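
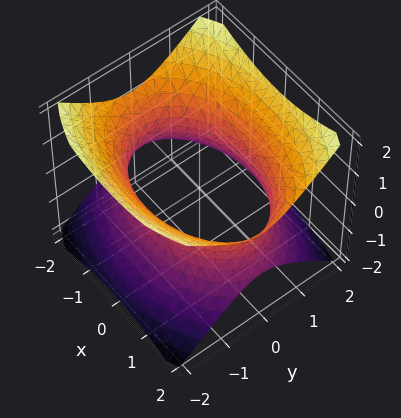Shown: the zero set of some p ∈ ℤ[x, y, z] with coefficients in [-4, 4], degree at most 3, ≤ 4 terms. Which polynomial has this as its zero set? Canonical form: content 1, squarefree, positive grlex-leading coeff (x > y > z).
x^2 + 2*y^2 - 2*z^2 - 3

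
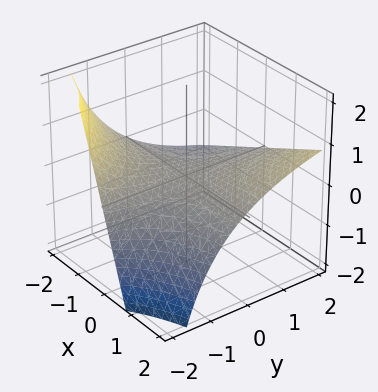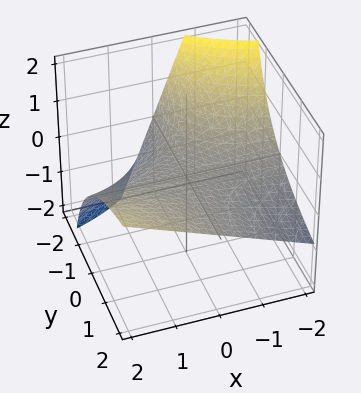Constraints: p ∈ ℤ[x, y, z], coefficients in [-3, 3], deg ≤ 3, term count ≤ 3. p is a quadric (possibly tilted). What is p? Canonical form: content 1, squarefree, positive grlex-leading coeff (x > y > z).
x*y - y*z - 3*z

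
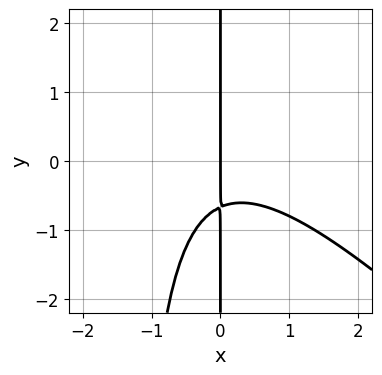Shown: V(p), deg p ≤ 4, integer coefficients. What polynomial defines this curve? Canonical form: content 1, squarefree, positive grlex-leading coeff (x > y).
Degree: a generic line meets the curve in up to 3 points, so deg p = 3.
From the axis intercepts and sections: one x-axis crossing is at x = 0; every point of the y-axis in the box is on the curve.
Assembling these constraints gives the stated polynomial.

2*x^3 + 2*x^2*y + 3*x*y + 2*x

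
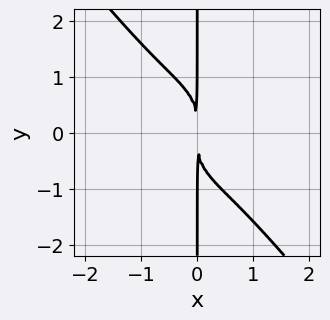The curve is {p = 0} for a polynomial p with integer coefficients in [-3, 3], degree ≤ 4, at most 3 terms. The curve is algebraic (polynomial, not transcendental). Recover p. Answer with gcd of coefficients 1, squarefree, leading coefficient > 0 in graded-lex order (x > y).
First, deg p = 4. No degree-3 curve has this shape.
Next, against the integer gridlines: the visible y-axis segment lies entirely on the curve.
Finally, assembling these constraints gives the stated polynomial.

2*x^4 + x*y^3 + 2*x^2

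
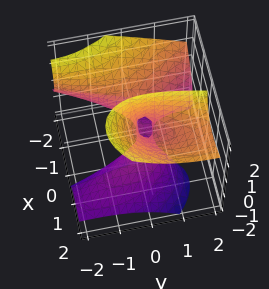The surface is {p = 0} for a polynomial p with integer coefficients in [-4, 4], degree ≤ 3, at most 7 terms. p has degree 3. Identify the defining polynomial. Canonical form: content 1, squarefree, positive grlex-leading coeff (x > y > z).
2*x^3 - 3*x*y*z - 3*x*z^2 + 2*y^2 - y

First, deg p = 3.
Next, checking where it meets the axes: it crosses the y-axis at the gridline y = 0; the visible z-axis segment lies entirely on the surface; it crosses the x-axis at the gridline x = 0.
Finally, fitting integer coefficients to these (and the overall shape) gives p.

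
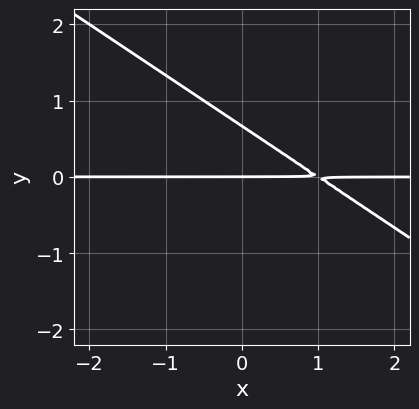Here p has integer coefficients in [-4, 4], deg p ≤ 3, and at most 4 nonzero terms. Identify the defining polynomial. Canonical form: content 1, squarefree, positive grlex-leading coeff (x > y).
2*x*y + 3*y^2 - 2*y

First, degree: a generic line meets the curve in up to 2 points, so deg p = 2.
Next, reading off the gridlines: it meets the y-axis at y = 0 (among the integer gridlines); every point of the x-axis in the box is on the curve.
Finally, solving for integer coefficients yields p as stated.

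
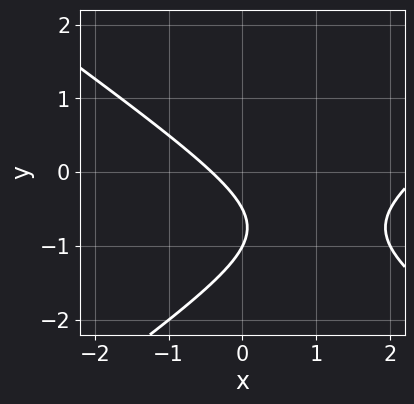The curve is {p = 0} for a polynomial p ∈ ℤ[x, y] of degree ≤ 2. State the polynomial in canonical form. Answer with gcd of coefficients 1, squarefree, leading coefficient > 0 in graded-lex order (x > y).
x^2 - 2*y^2 - 2*x - 3*y - 1

First, deg p = 2. A generic line meets the curve in up to 2 points.
Then, against the integer gridlines: it crosses the y-axis at the gridline y = -1.
Finally, matching integer coefficients to the picture gives p.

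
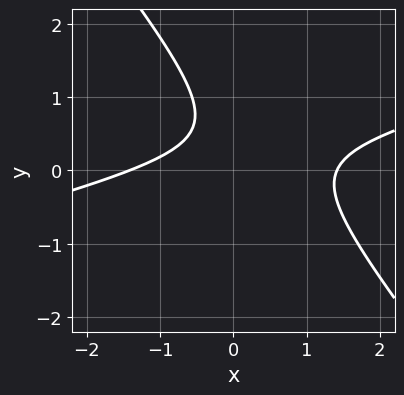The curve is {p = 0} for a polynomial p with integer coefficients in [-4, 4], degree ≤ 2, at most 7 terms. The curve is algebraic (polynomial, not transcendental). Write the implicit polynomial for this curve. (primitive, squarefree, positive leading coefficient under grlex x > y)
x^2 - 3*x*y - 3*y^2 + 3*y - 2

1. The degree is 2 — the shape is more complex than any degree-1 curve.
2. Checking where it meets the axes: the curve avoids every integer y-axis point in the box.
3. Solving for integer coefficients yields p as stated.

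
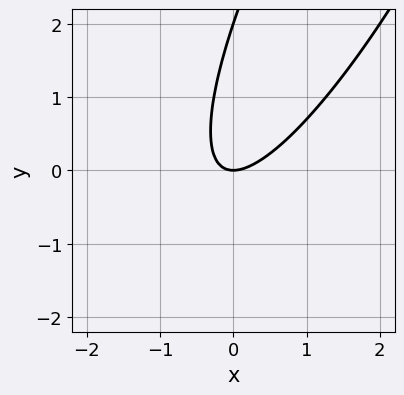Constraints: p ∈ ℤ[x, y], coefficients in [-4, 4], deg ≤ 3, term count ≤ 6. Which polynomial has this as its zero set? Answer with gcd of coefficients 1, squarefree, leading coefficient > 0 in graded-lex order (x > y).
3*x^2 - 3*x*y + y^2 - 2*y

deg p = 2.
From the visible intercepts: it meets the x-axis at x = 0 (among the integer gridlines); among the integer gridlines, it crosses the y-axis at y ∈ {0, 2}.
Putting this together gives p.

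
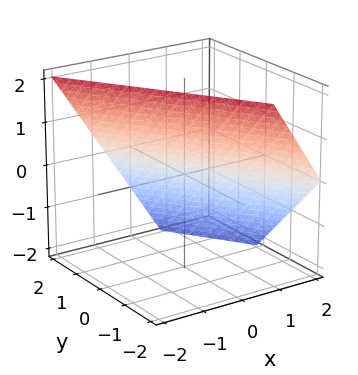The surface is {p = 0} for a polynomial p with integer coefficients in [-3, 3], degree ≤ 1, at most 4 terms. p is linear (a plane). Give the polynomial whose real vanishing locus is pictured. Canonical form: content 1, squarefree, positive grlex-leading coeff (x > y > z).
First, deg p = 1. Every cross-section is a straight line — this is a plane.
Next, against the integer gridlines: one z-axis crossing is at z = 1; it meets the y-axis at y = 1 (among the integer gridlines).
Finally, the integer polynomial consistent with all of this is the stated p.

3*x + 2*y + 2*z - 2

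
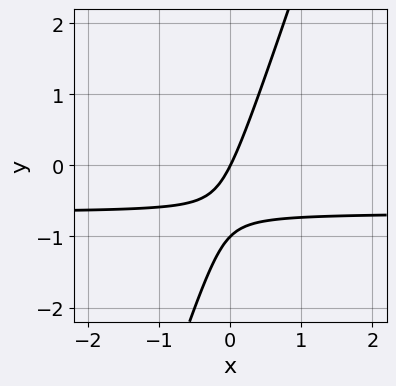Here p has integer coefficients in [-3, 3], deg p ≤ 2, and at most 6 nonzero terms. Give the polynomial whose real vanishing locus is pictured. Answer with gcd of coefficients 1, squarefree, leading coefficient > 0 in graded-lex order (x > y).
1. The degree is 2 — the shape is more complex than any degree-1 curve.
2. Reading off the gridlines: one x-axis crossing is at x = 0; among the integer gridlines, it crosses the y-axis at y ∈ {-1, 0}.
3. The integer polynomial consistent with all of this is the stated p.

3*x*y - y^2 + 2*x - y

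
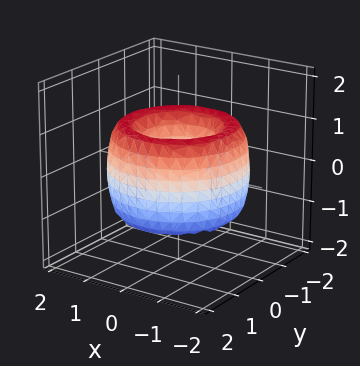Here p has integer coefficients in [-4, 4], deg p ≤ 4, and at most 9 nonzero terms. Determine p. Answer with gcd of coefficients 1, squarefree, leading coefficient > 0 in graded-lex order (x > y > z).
x^4 + 2*x^2*y^2 + y^4 - 3*x^2 - 3*y^2 + z^2 + 1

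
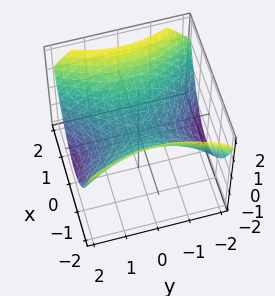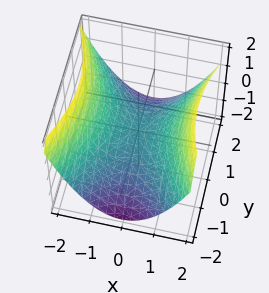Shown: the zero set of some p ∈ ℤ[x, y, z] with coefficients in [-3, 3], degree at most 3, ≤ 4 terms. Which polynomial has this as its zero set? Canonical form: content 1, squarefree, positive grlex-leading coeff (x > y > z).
2*x^2 - y^2 - 3*z

(a) The degree is 2 — a hyperbolic paraboloid; a quadric.
(b) Symmetries: the x ↦ −x reflection is a symmetry, so x appears only in even powers; it's symmetric under y → −y, forcing even powers of y.
(c) From the visible intercepts: one x-axis crossing is at x = 0; it crosses the y-axis at the gridline y = 0; one z-axis crossing is at z = 0.
(d) Putting this together gives p.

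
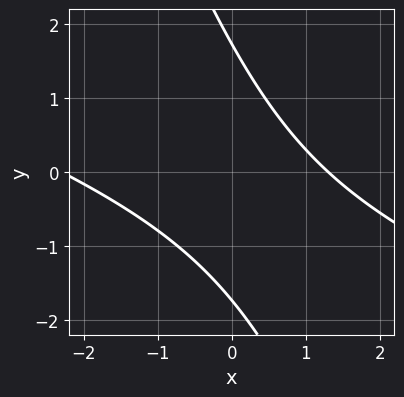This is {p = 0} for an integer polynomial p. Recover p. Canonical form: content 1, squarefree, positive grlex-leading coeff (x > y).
(a) Degree: a generic line meets the curve in up to 2 points, so deg p = 2.
(b) Putting this together gives p.

x^2 + 3*x*y + y^2 + x - 3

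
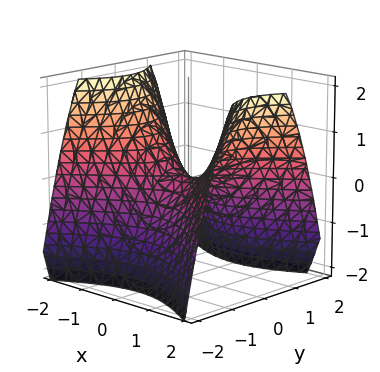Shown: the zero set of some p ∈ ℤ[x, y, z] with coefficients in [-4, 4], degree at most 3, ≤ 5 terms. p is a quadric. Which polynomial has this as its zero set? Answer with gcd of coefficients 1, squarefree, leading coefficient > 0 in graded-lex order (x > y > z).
1. Degree: a hyperbolic paraboloid; a quadric, so deg p = 2.
2. Symmetries: it's symmetric under x → −x, forcing even powers of x; it's symmetric under y → −y, forcing even powers of y.
3. From the visible intercepts: one y-axis crossing is at y = 0; it crosses the x-axis at the gridline x = 0; one z-axis crossing is at z = 0.
4. Solving for integer coefficients yields p as stated.

2*x^2 - 3*y^2 - 3*z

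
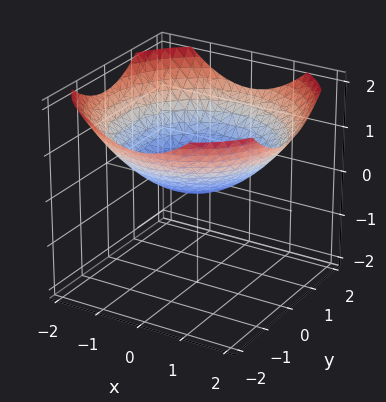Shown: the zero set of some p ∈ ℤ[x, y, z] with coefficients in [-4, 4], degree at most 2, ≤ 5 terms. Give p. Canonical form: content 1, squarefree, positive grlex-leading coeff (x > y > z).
x^2 + y^2 - 3*z

deg p = 2. A single bowl opening along one axis; a quadric.
Symmetries: the z-axis is an axis of rotation, so x and y enter only as x² + y².
Checking where it meets the axes: a circular section at z = 1 has radius between 1 and 2; one y-axis crossing is at y = 0; it meets the z-axis at z = 0 (among the integer gridlines); it crosses the x-axis at the gridline x = 0.
These observations pin down the coefficients.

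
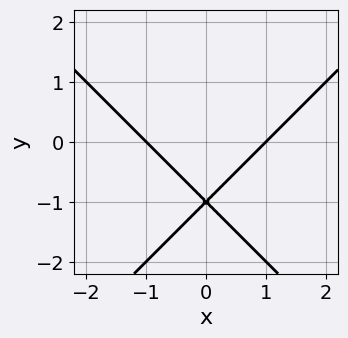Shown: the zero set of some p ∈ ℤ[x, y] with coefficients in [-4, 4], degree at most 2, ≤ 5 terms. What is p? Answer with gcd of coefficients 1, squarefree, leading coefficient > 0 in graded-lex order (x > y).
1. Degree: a generic line meets the curve in up to 2 points, so deg p = 2.
2. Symmetries: the x ↦ −x reflection is a symmetry, so x appears only in even powers.
3. Checking where it meets the axes: among the integer gridlines, it crosses the x-axis at x ∈ {-1, 1}; it crosses the y-axis at the gridline y = -1.
4. Solving for integer coefficients yields p as stated.

x^2 - y^2 - 2*y - 1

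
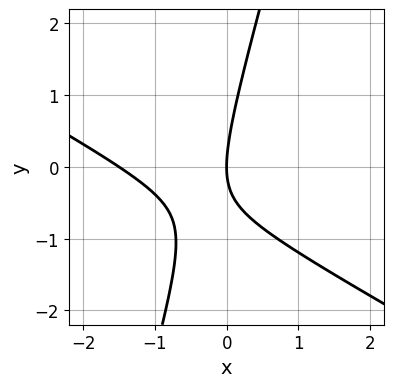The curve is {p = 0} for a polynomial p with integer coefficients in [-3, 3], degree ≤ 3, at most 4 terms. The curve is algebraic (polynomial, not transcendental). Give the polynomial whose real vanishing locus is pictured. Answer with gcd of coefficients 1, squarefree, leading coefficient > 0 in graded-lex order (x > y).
First, deg p = 2.
Then, from the visible intercepts: it crosses the x-axis at the gridline x = 0; one y-axis crossing is at y = 0.
Finally, together with the visible shape, these determine p as stated.

2*x^2 + 3*x*y - y^2 + 3*x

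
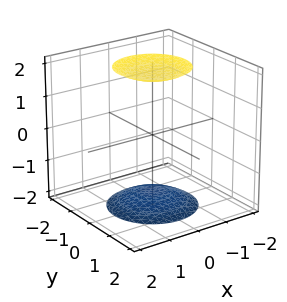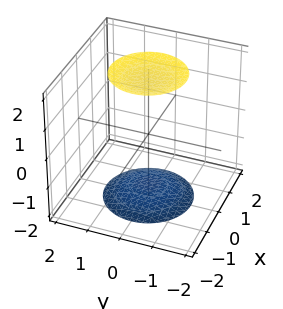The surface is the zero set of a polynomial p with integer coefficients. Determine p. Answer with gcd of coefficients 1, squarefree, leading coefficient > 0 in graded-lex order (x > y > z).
The picture has 2 separate pieces. They look like related sheets of one shape, so recover p as a whole.
The degree is 2 — a generic line meets the surface in up to 2 points.
Symmetry: the surface is invariant under rotation about z: p = q(x² + y², z).
Observable constraints: the surface avoids every integer y-axis point in the box; a circular section at z = -2 has radius exactly 1; it misses every integer gridline on the x-axis.
Assembling these constraints gives the stated polynomial.

x^2 + y^2 - z^2 + 3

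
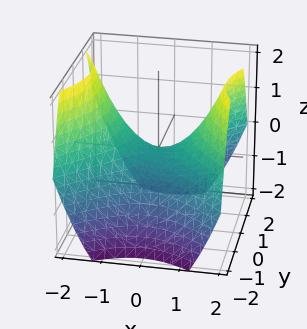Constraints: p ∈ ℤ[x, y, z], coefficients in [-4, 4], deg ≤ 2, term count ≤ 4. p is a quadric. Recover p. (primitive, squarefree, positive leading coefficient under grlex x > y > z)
2*x^2 - 2*y^2 - 3*z

deg p = 2.
Symmetries: the y ↦ −y reflection is a symmetry, so y appears only in even powers; mirror symmetry x ↦ −x ⇒ only even powers of x.
From the axis intercepts and sections: it crosses the x-axis at the gridline x = 0; it meets the z-axis at z = 0 (among the integer gridlines).
The integer polynomial consistent with all of this is the stated p.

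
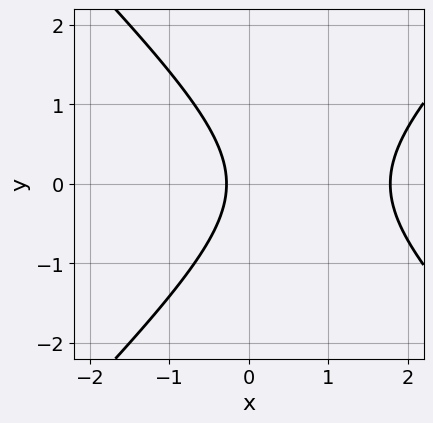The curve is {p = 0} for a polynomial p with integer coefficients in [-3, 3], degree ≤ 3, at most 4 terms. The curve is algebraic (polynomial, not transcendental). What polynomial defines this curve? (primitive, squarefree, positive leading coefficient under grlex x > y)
First, deg p = 2. The shape is more complex than any degree-1 curve.
Next, symmetries: mirror symmetry y ↦ −y ⇒ only even powers of y.
Next, against the integer gridlines: no y-intercept at any integer in the box.
Finally, these observations pin down the coefficients.

2*x^2 - 2*y^2 - 3*x - 1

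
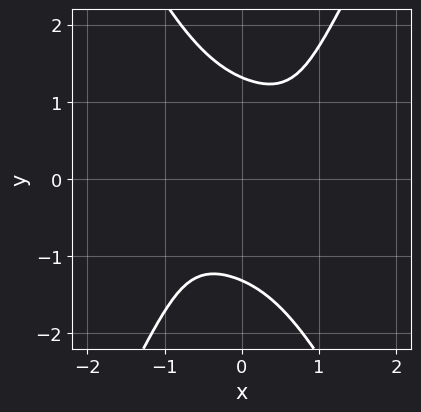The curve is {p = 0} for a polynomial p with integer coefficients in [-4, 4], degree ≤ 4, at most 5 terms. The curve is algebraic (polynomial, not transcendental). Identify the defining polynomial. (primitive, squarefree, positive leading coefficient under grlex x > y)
1. The degree is 4 — no degree-3 curve has this shape.
2. Checking where it meets the axes: no x-intercept at any integer in the box.
3. Putting this together gives p.

2*x^4 + 3*x^2*y^2 - y^4 - 3*x*y + 3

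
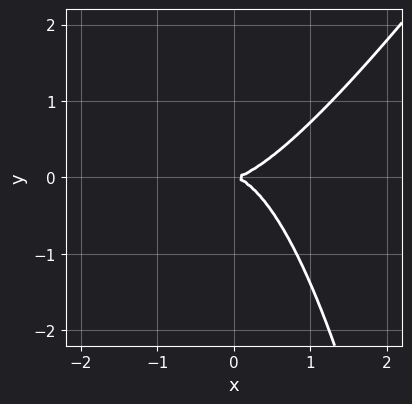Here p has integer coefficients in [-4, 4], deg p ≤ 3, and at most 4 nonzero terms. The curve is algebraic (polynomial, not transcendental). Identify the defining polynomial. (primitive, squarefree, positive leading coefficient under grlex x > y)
3*x^3 - 2*x^2*y - 3*y^2

1. Degree: a generic line meets the curve in up to 3 points, so deg p = 3.
2. Observable constraints: it crosses the y-axis at the gridline y = 0; one x-axis crossing is at x = 0.
3. Matching integer coefficients to the picture gives p.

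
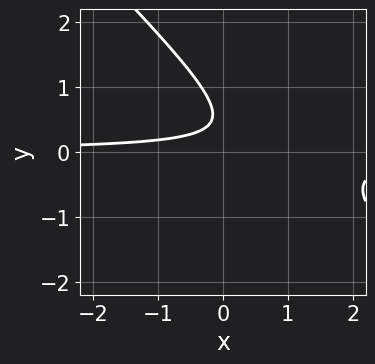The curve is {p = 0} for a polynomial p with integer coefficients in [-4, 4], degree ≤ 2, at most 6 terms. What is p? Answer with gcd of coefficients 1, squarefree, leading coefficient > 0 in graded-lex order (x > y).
3*x*y + 3*y^2 - 3*y + 1

First, degree: the shape is more complex than any degree-1 curve, so deg p = 2.
Next, checking where it meets the axes: no x-intercept at any integer in the box; the curve avoids every integer y-axis point in the box.
Finally, the integer polynomial consistent with all of this is the stated p.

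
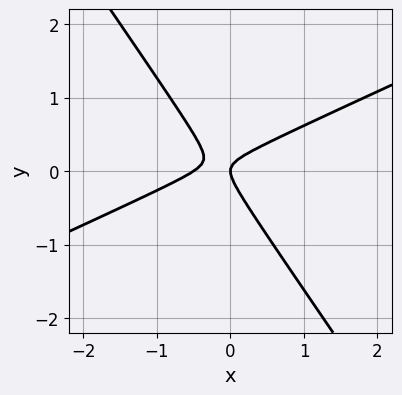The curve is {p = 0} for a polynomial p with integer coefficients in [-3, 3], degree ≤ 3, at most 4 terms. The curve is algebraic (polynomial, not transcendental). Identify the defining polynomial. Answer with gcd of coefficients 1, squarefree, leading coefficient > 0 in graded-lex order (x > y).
2*x^2 - 3*x*y - 3*y^2 + x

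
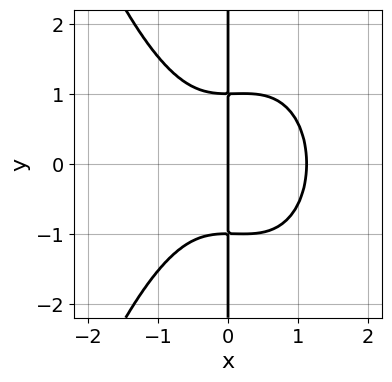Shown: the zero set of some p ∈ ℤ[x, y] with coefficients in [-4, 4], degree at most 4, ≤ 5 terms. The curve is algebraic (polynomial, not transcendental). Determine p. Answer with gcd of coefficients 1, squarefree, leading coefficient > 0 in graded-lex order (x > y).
deg p = 4. A generic line meets the curve in up to 4 points.
Symmetries: mirror symmetry y ↦ −y ⇒ only even powers of y.
Checking where it meets the axes: every point of the y-axis in the box is on the curve; one x-axis crossing is at x = 0.
Together with the visible shape, these determine p as stated.

3*x^4 - x^3 + 3*x*y^2 - 3*x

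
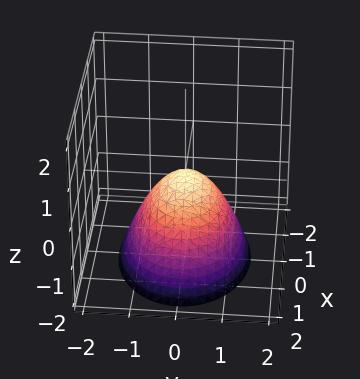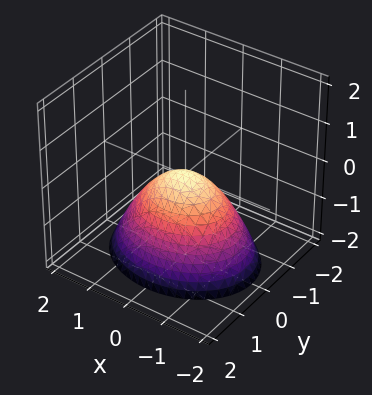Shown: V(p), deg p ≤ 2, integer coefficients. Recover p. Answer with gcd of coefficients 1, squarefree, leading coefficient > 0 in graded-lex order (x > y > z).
2*x^2 + 3*y^2 + 3*z

1. The degree is 2 — a single bowl opening along one axis; a quadric.
2. Symmetries: mirror symmetry y ↦ −y ⇒ only even powers of y; mirror symmetry x ↦ −x ⇒ only even powers of x.
3. Against the integer gridlines: one x-axis crossing is at x = 0; one y-axis crossing is at y = 0; it meets the z-axis at z = 0 (among the integer gridlines).
4. Assembling these constraints gives the stated polynomial.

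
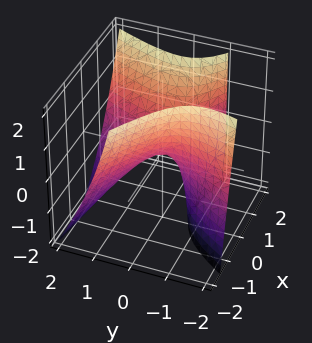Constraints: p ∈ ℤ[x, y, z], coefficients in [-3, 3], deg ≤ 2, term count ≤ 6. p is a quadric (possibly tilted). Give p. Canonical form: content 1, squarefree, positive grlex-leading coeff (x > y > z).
2*x^2 + 3*x*y - 2*y^2 - 2*y*z - 2*z

1. Degree: a generic line meets the surface in up to 2 points, so deg p = 2.
2. Observable constraints: one x-axis crossing is at x = 0; it crosses the z-axis at the gridline z = 0; one y-axis crossing is at y = 0.
3. Solving for integer coefficients yields p as stated.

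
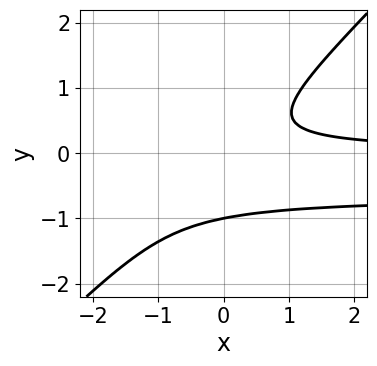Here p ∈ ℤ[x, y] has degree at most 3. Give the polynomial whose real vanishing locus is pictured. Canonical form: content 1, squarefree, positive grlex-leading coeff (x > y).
(a) The degree is 3 — the shape is more complex than any degree-2 curve.
(b) Reading off the gridlines: it crosses the y-axis at the gridline y = -1; the curve avoids every integer x-axis point in the box.
(c) The integer polynomial consistent with all of this is the stated p.

3*x*y^2 - 3*y^3 + 2*x*y - 2*y^2 - 1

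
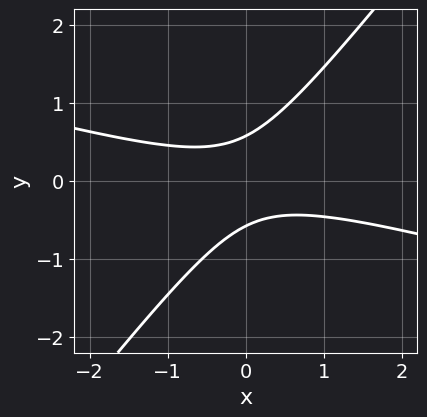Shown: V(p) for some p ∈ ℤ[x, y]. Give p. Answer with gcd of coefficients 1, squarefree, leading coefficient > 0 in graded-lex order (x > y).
x^2 + 3*x*y - 3*y^2 + 1

(a) The degree is 2 — no degree-1 curve has this shape.
(b) Reading off the gridlines: no x-intercept at any integer in the box.
(c) Together with the visible shape, these determine p as stated.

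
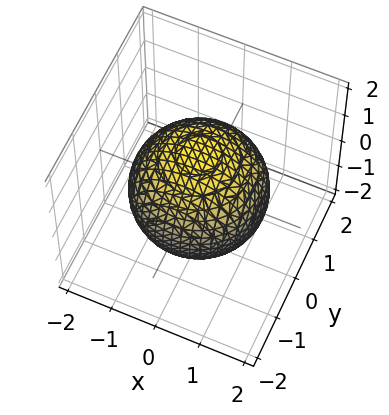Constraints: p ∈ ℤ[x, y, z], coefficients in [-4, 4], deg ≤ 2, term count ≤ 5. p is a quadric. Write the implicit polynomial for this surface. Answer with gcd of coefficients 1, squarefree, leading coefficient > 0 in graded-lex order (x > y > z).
First, deg p = 2. A closed, bounded, convex surface; a quadric.
Then, symmetries: the z ↦ −z reflection is a symmetry, so z appears only in even powers; the surface is invariant under rotation about z: p = q(x² + y², z).
Then, from the axis intercepts and sections: a circular section at z = 0 has radius between 1 and 2.
Finally, assembling these constraints gives the stated polynomial.

x^2 + y^2 + z^2 - 2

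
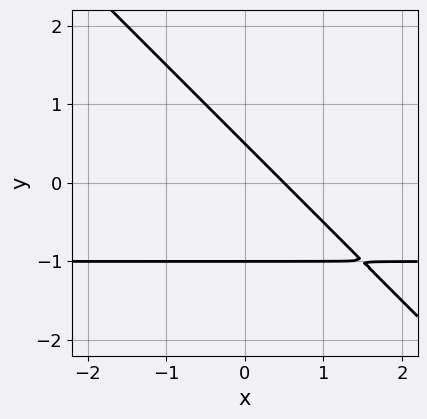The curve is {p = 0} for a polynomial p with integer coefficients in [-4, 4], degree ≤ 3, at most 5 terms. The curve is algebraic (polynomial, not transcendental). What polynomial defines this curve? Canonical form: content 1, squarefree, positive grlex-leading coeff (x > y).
2*x*y + 2*y^2 + 2*x + y - 1

(a) deg p = 2.
(b) From the visible intercepts: one y-axis crossing is at y = -1.
(c) Assembling these constraints gives the stated polynomial.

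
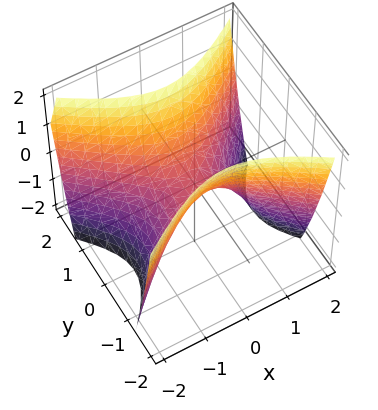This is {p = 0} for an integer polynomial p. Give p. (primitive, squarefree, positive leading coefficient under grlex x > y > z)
First, the degree is 2 — a saddle surface; a quadric.
Then, symmetries: mirror symmetry y ↦ −y ⇒ only even powers of y; the x ↦ −x reflection is a symmetry, so x appears only in even powers.
Next, observable constraints: it meets the y-axis at y = 0 (among the integer gridlines); it meets the x-axis at x = 0 (among the integer gridlines); it crosses the z-axis at the gridline z = 0.
Finally, together with the visible shape, these determine p as stated.

2*x^2 - 3*y^2 + 2*z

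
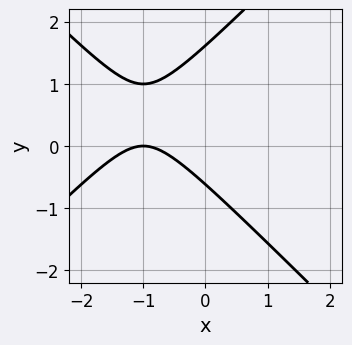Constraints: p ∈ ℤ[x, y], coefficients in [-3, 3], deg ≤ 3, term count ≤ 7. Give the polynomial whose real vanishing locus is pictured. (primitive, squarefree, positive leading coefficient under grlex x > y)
x^2 - y^2 + 2*x + y + 1

(a) deg p = 2.
(b) Against the integer gridlines: it crosses the x-axis at the gridline x = -1.
(c) Matching integer coefficients to the picture gives p.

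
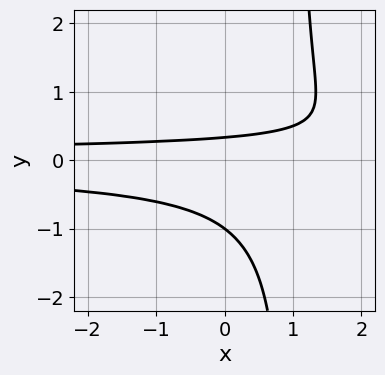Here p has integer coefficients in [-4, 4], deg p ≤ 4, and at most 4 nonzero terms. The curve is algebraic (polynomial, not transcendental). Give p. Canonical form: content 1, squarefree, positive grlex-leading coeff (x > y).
3*x*y^2 - 3*y^2 - 2*y + 1

Degree: no degree-2 curve has this shape, so deg p = 3.
From the axis intercepts and sections: it meets the y-axis at y = -1 (among the integer gridlines); it misses every integer gridline on the x-axis.
Matching integer coefficients to the picture gives p.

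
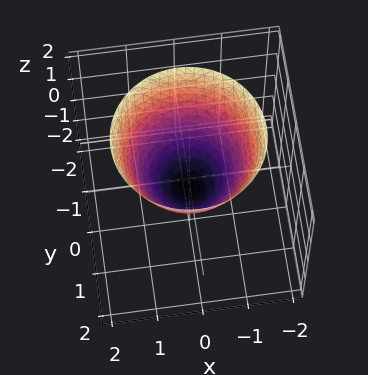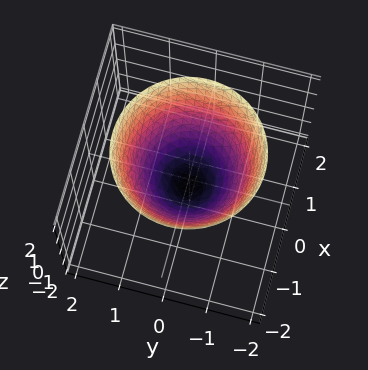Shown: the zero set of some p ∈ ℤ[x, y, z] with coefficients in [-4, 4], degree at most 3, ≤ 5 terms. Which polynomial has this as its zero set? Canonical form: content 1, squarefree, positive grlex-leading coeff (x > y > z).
First, degree: the shape is more complex than any degree-1 surface, so deg p = 2.
Next, symmetries: rotational symmetry about the z-axis ⇒ p depends on x, y only through x² + y².
Next, reading off the gridlines: a circular section at z = 2 has radius between 1 and 2.
Finally, fitting integer coefficients to these (and the overall shape) gives p.

2*x^2 + 2*y^2 - 2*z - 1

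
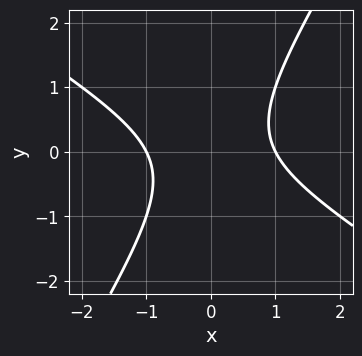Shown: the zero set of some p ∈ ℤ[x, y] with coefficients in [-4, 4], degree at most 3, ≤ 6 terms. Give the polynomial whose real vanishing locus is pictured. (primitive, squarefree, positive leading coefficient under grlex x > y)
x^2 + x*y - y^2 - 1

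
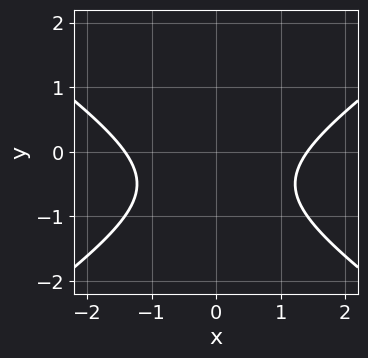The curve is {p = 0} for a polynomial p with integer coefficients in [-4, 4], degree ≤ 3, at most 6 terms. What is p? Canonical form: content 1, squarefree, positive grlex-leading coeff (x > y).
1. Degree: the shape is more complex than any degree-1 curve, so deg p = 2.
2. Symmetries: mirror symmetry x ↦ −x ⇒ only even powers of x.
3. From the axis intercepts and sections: it misses every integer gridline on the y-axis.
4. The integer polynomial consistent with all of this is the stated p.

x^2 - 2*y^2 - 2*y - 2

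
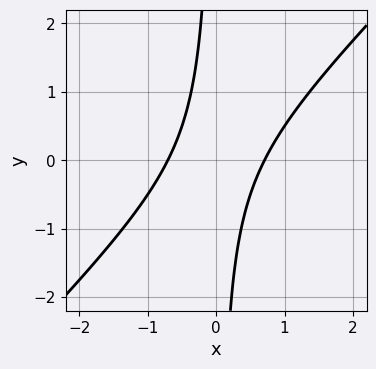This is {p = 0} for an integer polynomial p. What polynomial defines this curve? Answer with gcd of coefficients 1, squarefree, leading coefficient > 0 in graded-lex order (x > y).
2*x^2 - 2*x*y - 1

The degree is 2 — a generic line meets the curve in up to 2 points.
Reading off the gridlines: it misses every integer gridline on the y-axis.
Fitting integer coefficients to these (and the overall shape) gives p.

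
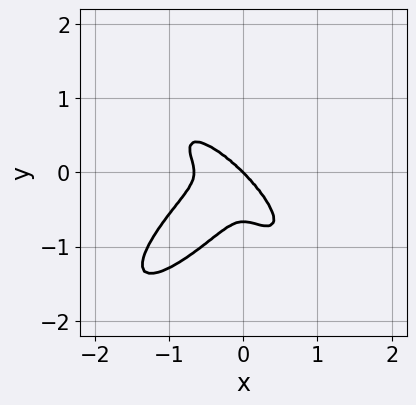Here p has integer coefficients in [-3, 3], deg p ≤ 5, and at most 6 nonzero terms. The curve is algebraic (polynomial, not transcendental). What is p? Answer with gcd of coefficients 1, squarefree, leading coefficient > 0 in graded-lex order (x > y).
3*x^4 - 3*x^2*y^2 + 3*y^4 + 2*x^3 + 2*y^3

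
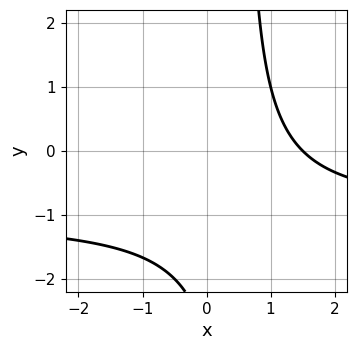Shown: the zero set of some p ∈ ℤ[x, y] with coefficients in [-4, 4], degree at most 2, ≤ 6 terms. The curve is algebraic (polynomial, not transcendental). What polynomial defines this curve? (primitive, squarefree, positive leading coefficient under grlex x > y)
2*x*y + 2*x - y - 3

1. Degree: a generic line meets the curve in up to 2 points, so deg p = 2.
2. From the axis intercepts and sections: the curve avoids every integer y-axis point in the box.
3. These observations pin down the coefficients.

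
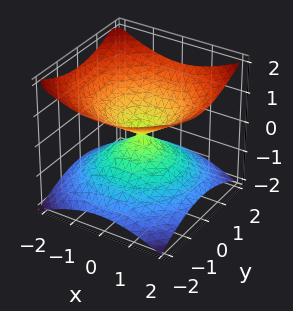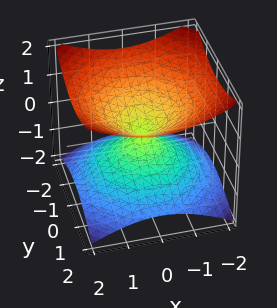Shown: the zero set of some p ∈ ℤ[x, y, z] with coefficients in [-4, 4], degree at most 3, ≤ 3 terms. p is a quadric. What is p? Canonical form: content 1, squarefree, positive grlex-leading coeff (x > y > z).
x^2 + y^2 - 2*z^2

(a) Degree: two nappes meeting at a single point; a quadric, so deg p = 2.
(b) Symmetries: rotational symmetry about the z-axis ⇒ p depends on x, y only through x² + y²; mirror symmetry z ↦ −z ⇒ only even powers of z.
(c) From the axis intercepts and sections: one x-axis crossing is at x = 0; it meets the y-axis at y = 0 (among the integer gridlines); one z-axis crossing is at z = 0.
(d) Fitting integer coefficients to these (and the overall shape) gives p.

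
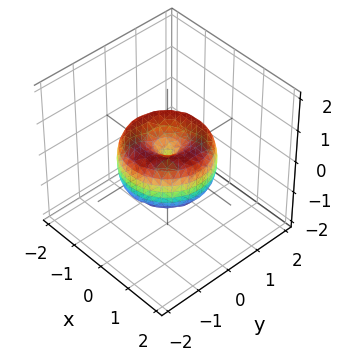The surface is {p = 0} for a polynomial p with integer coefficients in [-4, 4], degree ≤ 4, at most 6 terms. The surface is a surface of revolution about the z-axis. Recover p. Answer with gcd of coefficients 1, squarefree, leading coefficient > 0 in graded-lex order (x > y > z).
(a) The degree is 4 — a generic line meets the surface in up to 4 points.
(b) Symmetry: every cross-section ⟂ z is a circle, so x, y appear only via x² + y².
(c) Observable constraints: it crosses the x-axis at the gridline x = 0; it meets the y-axis at y = 0 (among the integer gridlines); a circular section at z = 0 has radius between 1 and 2.
(d) Fitting integer coefficients to these (and the overall shape) gives p.

2*x^4 + 4*x^2*y^2 + 2*y^4 - 3*x^2 - 3*y^2 + 2*z^2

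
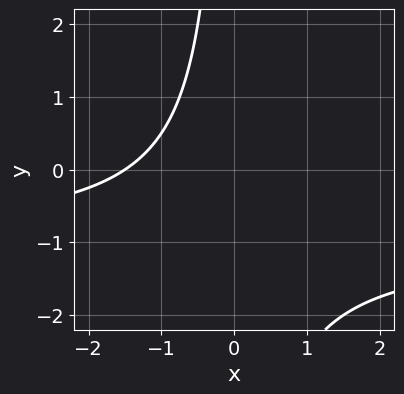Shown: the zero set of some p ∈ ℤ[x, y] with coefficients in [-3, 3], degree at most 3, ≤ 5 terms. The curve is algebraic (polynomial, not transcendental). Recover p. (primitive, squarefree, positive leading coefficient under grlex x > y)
1. deg p = 2. The shape is more complex than any degree-1 curve.
2. Checking where it meets the axes: the curve avoids every integer y-axis point in the box.
3. Matching integer coefficients to the picture gives p.

2*x*y + 2*x + 3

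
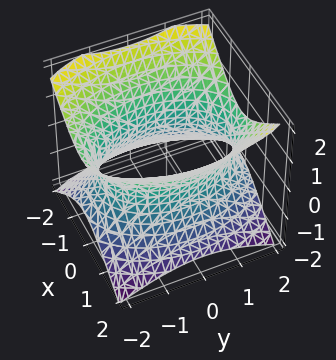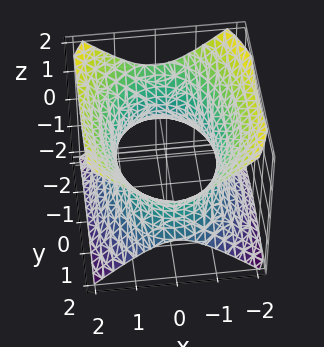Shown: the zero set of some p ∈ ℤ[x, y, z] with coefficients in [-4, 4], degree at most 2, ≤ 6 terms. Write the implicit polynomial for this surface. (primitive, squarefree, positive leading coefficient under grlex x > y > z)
2*x^2 + y^2 - 2*z^2 - 3

(a) Degree: an hourglass — one-sheet hyperboloid; a quadric, so deg p = 2.
(b) Symmetries: the z ↦ −z reflection is a symmetry, so z appears only in even powers; mirror symmetry x ↦ −x ⇒ only even powers of x; the y ↦ −y reflection is a symmetry, so y appears only in even powers.
(c) From the axis intercepts and sections: no z-intercept at any integer in the box.
(d) Matching integer coefficients to the picture gives p.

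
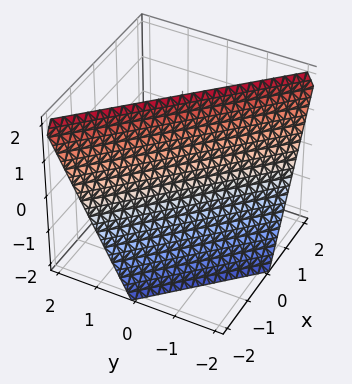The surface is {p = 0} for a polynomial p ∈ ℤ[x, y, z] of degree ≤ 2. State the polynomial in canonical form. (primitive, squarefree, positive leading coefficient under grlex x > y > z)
(a) Degree: the surface is flat (a plane), so deg p = 1.
(b) Observable constraints: it crosses the y-axis at the gridline y = -1; it meets the z-axis at z = 2 (among the integer gridlines); it crosses the x-axis at the gridline x = -1.
(c) Together with the visible shape, these determine p as stated.

2*x + 2*y - z + 2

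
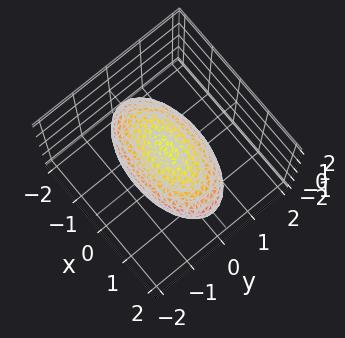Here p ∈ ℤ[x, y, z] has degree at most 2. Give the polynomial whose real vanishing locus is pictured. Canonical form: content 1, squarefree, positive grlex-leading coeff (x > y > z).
Degree: a closed, bounded, convex surface; a quadric, so deg p = 2.
Symmetries: mirror symmetry y ↦ −y ⇒ only even powers of y; mirror symmetry z ↦ −z ⇒ only even powers of z; it's symmetric under x → −x, forcing even powers of x.
Reading off the gridlines: the z-axis gridline crossings are at z ∈ {-1, 1}; among the integer gridlines, it crosses the y-axis at y ∈ {-1, 1}.
Solving for integer coefficients yields p as stated.

x^2 + 3*y^2 + 3*z^2 - 3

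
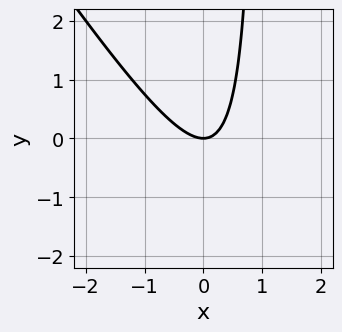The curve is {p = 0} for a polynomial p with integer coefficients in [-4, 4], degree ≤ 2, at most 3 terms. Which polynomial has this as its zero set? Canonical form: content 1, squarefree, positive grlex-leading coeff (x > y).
(a) The degree is 2 — a generic line meets the curve in up to 2 points.
(b) Against the integer gridlines: one x-axis crossing is at x = 0; one y-axis crossing is at y = 0.
(c) Assembling these constraints gives the stated polynomial.

3*x^2 + 2*x*y - 2*y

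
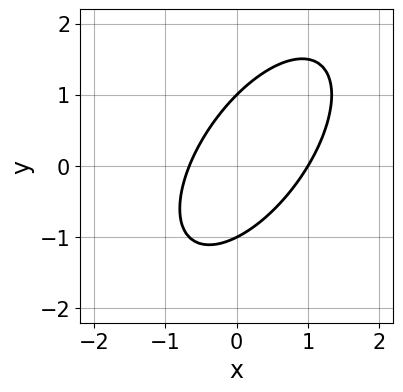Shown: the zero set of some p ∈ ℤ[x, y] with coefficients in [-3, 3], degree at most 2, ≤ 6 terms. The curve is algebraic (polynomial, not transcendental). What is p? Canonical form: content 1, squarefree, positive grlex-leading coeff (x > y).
(a) deg p = 2. A generic line meets the curve in up to 2 points.
(b) Observable constraints: the y-axis gridline crossings are at y ∈ {-1, 1}; one x-axis crossing is at x = 1.
(c) These observations pin down the coefficients.

3*x^2 - 3*x*y + 2*y^2 - x - 2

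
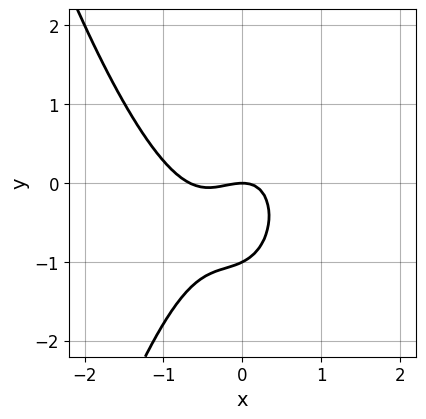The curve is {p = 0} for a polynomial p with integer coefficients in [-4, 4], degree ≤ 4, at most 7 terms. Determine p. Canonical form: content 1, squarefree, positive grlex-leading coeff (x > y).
3*x^3 + 2*x^2 - x*y + 2*y^2 + 2*y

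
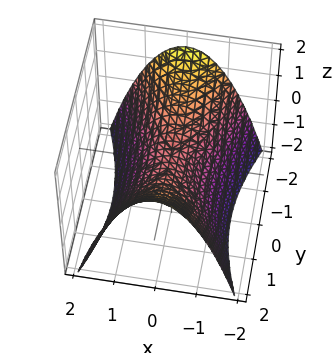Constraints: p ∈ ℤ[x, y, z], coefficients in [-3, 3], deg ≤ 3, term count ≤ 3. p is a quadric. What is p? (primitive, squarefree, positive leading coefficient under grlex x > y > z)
1. The degree is 2 — a hyperbolic paraboloid; a quadric.
2. Symmetries: the y ↦ −y reflection is a symmetry, so y appears only in even powers; it's symmetric under x → −x, forcing even powers of x.
3. From the axis intercepts and sections: one z-axis crossing is at z = 0; it meets the x-axis at x = 0 (among the integer gridlines); it crosses the y-axis at the gridline y = 0.
4. Assembling these constraints gives the stated polynomial.

3*x^2 - y^2 + 3*z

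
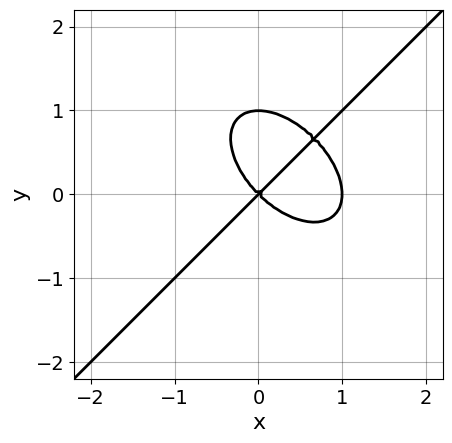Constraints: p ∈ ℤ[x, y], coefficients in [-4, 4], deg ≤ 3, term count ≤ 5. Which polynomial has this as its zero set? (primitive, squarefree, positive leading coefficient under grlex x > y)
x^3 - y^3 - x^2 + y^2

deg p = 3. The shape is more complex than any degree-2 curve.
From the axis intercepts and sections: among the integer gridlines, it crosses the y-axis at y ∈ {0, 1}; the x-axis gridline crossings are at x ∈ {0, 1}.
Solving for integer coefficients yields p as stated.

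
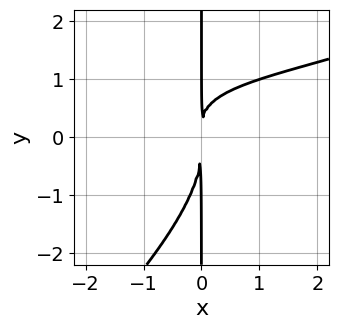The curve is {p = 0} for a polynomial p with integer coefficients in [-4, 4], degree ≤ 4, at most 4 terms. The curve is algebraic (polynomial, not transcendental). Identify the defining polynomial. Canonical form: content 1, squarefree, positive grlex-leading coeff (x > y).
First, degree: the shape is more complex than any degree-3 curve, so deg p = 4.
Next, reading off the gridlines: every point of the y-axis in the box is on the curve.
Finally, matching integer coefficients to the picture gives p.

x^2*y^2 - x*y^3 - 2*x^2*y + 2*x^2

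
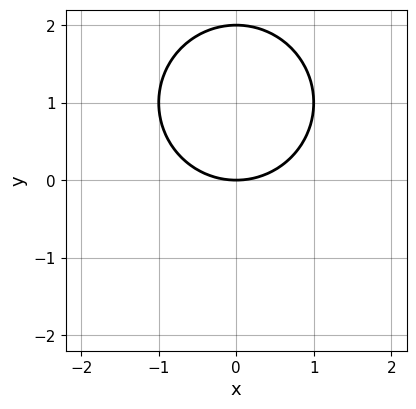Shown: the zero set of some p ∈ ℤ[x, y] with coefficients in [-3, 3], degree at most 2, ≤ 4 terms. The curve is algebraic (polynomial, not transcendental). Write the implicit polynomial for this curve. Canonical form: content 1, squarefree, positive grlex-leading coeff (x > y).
x^2 + y^2 - 2*y

Degree: no degree-1 curve has this shape, so deg p = 2.
Symmetries: the x ↦ −x reflection is a symmetry, so x appears only in even powers.
Against the integer gridlines: among the integer gridlines, it crosses the y-axis at y ∈ {0, 2}; it meets the x-axis at x = 0 (among the integer gridlines).
Matching integer coefficients to the picture gives p.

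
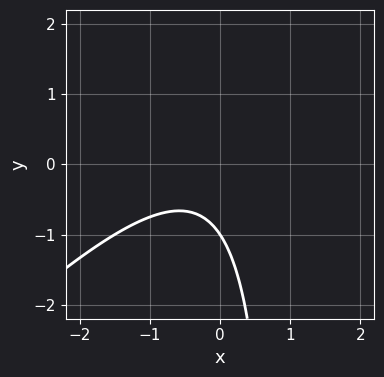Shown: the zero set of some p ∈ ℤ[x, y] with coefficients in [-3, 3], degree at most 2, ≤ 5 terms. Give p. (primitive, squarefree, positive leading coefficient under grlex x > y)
Degree: a generic line meets the curve in up to 2 points, so deg p = 2.
Against the integer gridlines: no x-intercept at any integer in the box; one y-axis crossing is at y = -1.
These observations pin down the coefficients.

2*x^2 - 2*x*y + x + 2*y + 2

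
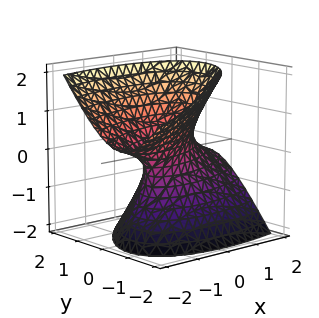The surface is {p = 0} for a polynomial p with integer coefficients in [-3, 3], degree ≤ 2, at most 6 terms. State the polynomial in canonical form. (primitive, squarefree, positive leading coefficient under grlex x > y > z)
x^2 - 2*x*y + 2*x*z + 3*y^2 - 2*z^2 - 1

Degree: the shape is more complex than any degree-1 surface, so deg p = 2.
Against the integer gridlines: the surface avoids every integer z-axis point in the box; among the integer gridlines, it crosses the x-axis at x ∈ {-1, 1}.
Putting this together gives p.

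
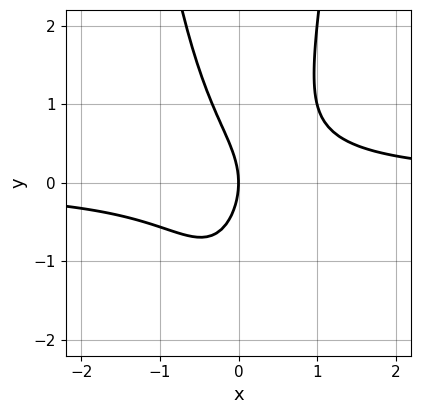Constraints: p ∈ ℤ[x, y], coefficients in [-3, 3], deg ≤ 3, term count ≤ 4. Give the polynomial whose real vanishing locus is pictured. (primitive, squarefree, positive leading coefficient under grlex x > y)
3*x^2*y - y^2 - 2*x

1. The degree is 3 — no degree-2 curve has this shape.
2. Observable constraints: one y-axis crossing is at y = 0; it crosses the x-axis at the gridline x = 0.
3. Fitting integer coefficients to these (and the overall shape) gives p.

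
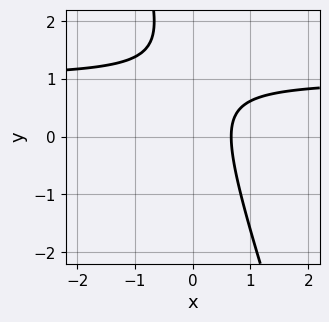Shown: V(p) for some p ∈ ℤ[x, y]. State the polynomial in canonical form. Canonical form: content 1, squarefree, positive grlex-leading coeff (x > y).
3*x*y + y^2 - 3*x - 2*y + 2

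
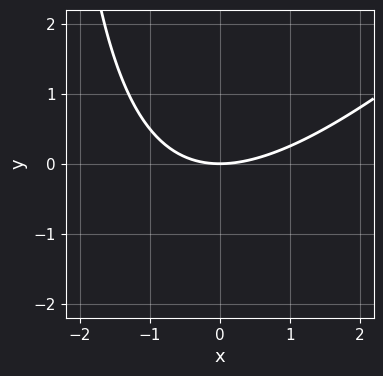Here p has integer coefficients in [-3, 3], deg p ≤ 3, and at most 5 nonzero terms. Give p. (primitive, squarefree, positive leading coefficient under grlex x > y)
1. deg p = 2. No degree-1 curve has this shape.
2. From the visible intercepts: one x-axis crossing is at x = 0; one y-axis crossing is at y = 0.
3. Matching integer coefficients to the picture gives p.

x^2 - x*y - 3*y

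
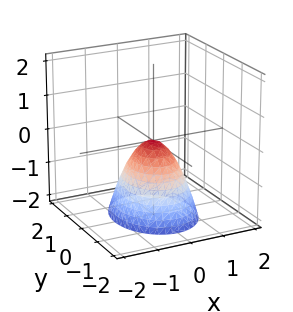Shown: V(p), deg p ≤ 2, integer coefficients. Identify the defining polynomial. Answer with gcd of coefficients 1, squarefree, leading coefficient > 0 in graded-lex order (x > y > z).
deg p = 2. A single bowl opening along one axis; a quadric.
Symmetries: it's symmetric under x → −x, forcing even powers of x; mirror symmetry y ↦ −y ⇒ only even powers of y.
Reading off the gridlines: one x-axis crossing is at x = 0; it meets the z-axis at z = 0 (among the integer gridlines).
These observations pin down the coefficients.

3*x^2 + 2*y^2 + 2*z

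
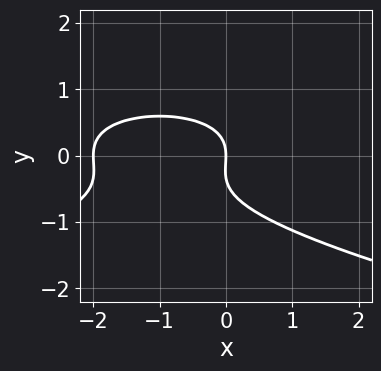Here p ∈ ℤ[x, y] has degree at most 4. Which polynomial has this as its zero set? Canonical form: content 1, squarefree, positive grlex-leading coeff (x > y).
1. The degree is 3 — a generic line meets the curve in up to 3 points.
2. Against the integer gridlines: it meets the y-axis at y = 0 (among the integer gridlines); the x-axis gridline crossings are at x ∈ {-2, 0}.
3. The integer polynomial consistent with all of this is the stated p.

3*y^3 + x^2 + y^2 + 2*x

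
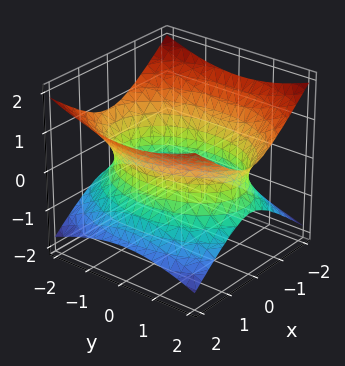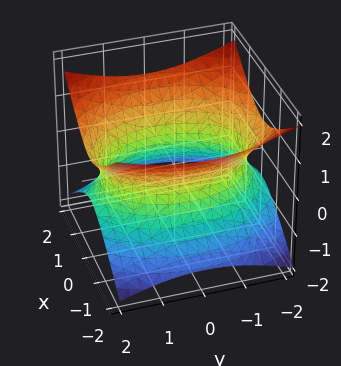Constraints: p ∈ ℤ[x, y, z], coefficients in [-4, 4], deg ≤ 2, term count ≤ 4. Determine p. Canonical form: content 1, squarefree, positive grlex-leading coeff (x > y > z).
(a) The degree is 2 — an hourglass — one-sheet hyperboloid; a quadric.
(b) Symmetries: the y ↦ −y reflection is a symmetry, so y appears only in even powers; mirror symmetry x ↦ −x ⇒ only even powers of x; it's symmetric under z → −z, forcing even powers of z.
(c) Against the integer gridlines: it misses every integer gridline on the z-axis.
(d) Assembling these constraints gives the stated polynomial.

2*x^2 + y^2 - 3*z^2 - 3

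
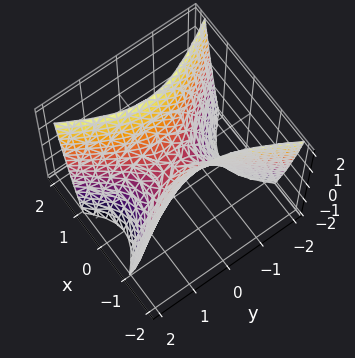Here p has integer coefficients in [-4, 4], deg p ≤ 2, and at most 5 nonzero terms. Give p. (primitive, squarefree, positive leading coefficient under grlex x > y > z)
First, degree: a hyperbolic paraboloid; a quadric, so deg p = 2.
Then, symmetries: mirror symmetry y ↦ −y ⇒ only even powers of y; the x ↦ −x reflection is a symmetry, so x appears only in even powers.
Then, checking where it meets the axes: it meets the x-axis at x = 0 (among the integer gridlines); it crosses the y-axis at the gridline y = 0; one z-axis crossing is at z = 0.
Finally, the integer polynomial consistent with all of this is the stated p.

2*x^2 - y^2 - z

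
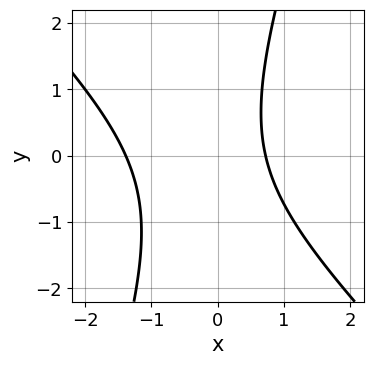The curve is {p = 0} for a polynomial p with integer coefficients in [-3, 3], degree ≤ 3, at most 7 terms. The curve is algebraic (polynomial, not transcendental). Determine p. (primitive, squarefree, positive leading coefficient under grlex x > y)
3*x^2 + 2*x*y - y^2 + 2*x - 3

(a) deg p = 2. A generic line meets the curve in up to 2 points.
(b) From the visible intercepts: no y-intercept at any integer in the box.
(c) Solving for integer coefficients yields p as stated.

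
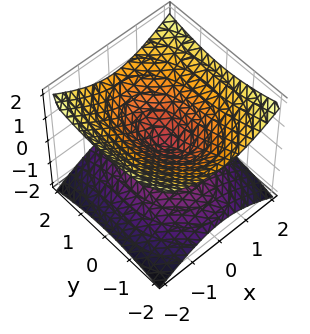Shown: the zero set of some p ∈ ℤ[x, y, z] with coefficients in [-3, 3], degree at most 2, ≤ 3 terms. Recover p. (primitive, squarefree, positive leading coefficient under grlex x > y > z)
2*x^2 + y^2 - 3*z^2

1. Degree: a double cone through the origin; a quadric, so deg p = 2.
2. Symmetries: it's symmetric under z → −z, forcing even powers of z; mirror symmetry x ↦ −x ⇒ only even powers of x; the y ↦ −y reflection is a symmetry, so y appears only in even powers.
3. From the axis intercepts and sections: one x-axis crossing is at x = 0; one y-axis crossing is at y = 0; it meets the z-axis at z = 0 (among the integer gridlines).
4. The integer polynomial consistent with all of this is the stated p.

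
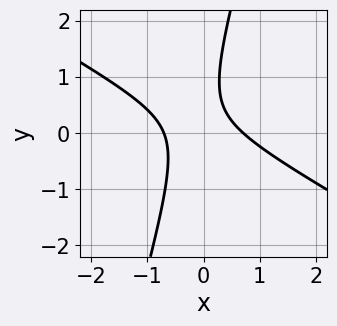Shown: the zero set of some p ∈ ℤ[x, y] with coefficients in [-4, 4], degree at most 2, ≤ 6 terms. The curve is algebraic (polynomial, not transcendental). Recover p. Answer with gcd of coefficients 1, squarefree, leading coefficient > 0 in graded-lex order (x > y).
2*x^2 + 3*x*y - y^2 + y - 1

deg p = 2. The shape is more complex than any degree-1 curve.
From the visible intercepts: no y-intercept at any integer in the box.
Assembling these constraints gives the stated polynomial.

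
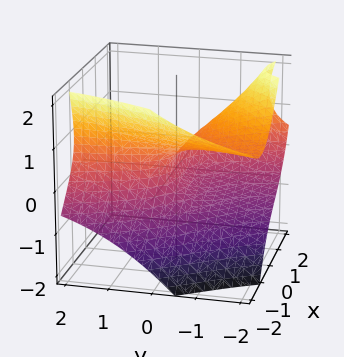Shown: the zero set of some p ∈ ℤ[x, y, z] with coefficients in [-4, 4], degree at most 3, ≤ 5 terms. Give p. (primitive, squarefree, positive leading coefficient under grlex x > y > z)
x^3 + 2*x*y*z + 3*z^2 + 2*y - z

1. The degree is 3 — the shape is more complex than any degree-2 surface.
2. Checking where it meets the axes: one x-axis crossing is at x = 0; it meets the z-axis at z = 0 (among the integer gridlines); it meets the y-axis at y = 0 (among the integer gridlines).
3. Putting this together gives p.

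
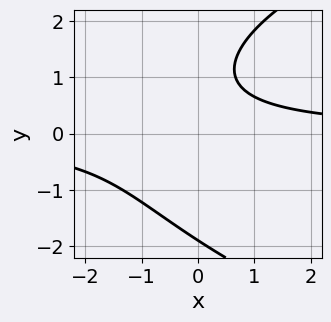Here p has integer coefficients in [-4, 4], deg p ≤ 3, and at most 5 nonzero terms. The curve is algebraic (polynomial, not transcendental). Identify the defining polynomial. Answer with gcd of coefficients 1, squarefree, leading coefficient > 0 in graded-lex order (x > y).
Degree: the shape is more complex than any degree-2 curve, so deg p = 3.
Checking where it meets the axes: it misses every integer gridline on the x-axis.
These observations pin down the coefficients.

y^3 - 3*x*y - 2*y + 3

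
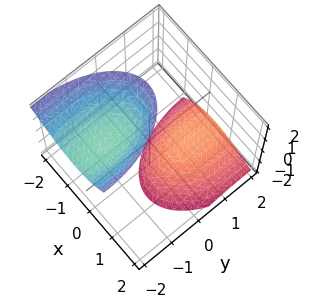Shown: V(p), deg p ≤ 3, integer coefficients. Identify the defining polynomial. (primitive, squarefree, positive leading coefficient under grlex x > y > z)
First, I count 2 distinct pieces.
Then, the degree is 2 — the shape is more complex than any degree-1 surface.
Next, from the axis intercepts and sections: the surface avoids every integer y-axis point in the box; no x-intercept at any integer in the box.
Finally, together with the visible shape, these determine p as stated.

3*x^2 + 2*x*z + y^2 + 2*y*z - z^2 + 3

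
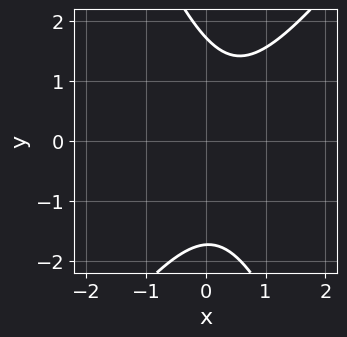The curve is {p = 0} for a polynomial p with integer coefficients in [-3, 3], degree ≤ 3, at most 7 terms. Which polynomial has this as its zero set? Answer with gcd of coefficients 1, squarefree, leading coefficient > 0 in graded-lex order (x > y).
The degree is 2 — a generic line meets the curve in up to 2 points.
From the axis intercepts and sections: it misses every integer gridline on the x-axis.
Together with the visible shape, these determine p as stated.

3*x^2 - x*y - y^2 - 2*x + 3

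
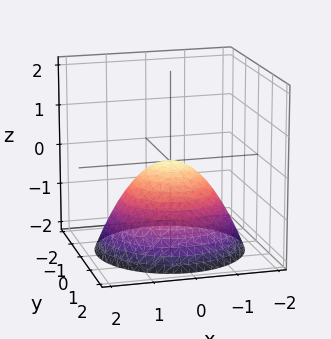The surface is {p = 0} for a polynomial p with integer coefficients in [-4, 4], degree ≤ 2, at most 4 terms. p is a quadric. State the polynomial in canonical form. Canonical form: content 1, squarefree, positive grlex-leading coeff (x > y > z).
2*x^2 + 2*y^2 + 3*z

1. deg p = 2.
2. By symmetry, the surface is invariant under rotation about z: p = q(x² + y², z).
3. Against the integer gridlines: one z-axis crossing is at z = 0; it crosses the x-axis at the gridline x = 0.
4. Putting this together gives p.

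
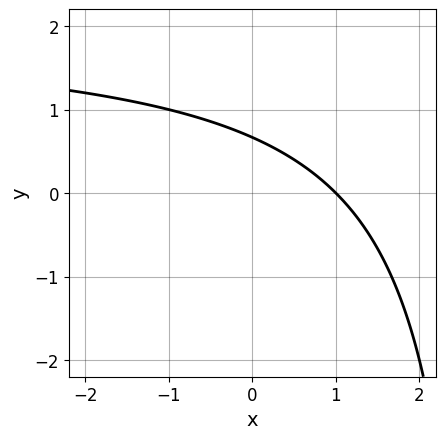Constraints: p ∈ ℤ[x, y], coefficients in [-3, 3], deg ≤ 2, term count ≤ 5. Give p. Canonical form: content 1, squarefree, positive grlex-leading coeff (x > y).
(a) Degree: no degree-1 curve has this shape, so deg p = 2.
(b) Checking where it meets the axes: one x-axis crossing is at x = 1.
(c) Assembling these constraints gives the stated polynomial.

x*y - 2*x - 3*y + 2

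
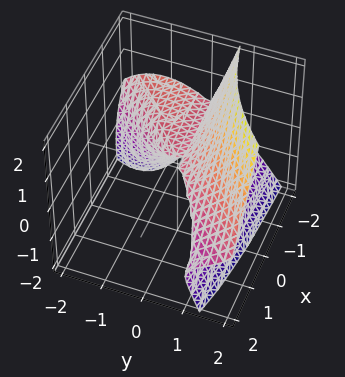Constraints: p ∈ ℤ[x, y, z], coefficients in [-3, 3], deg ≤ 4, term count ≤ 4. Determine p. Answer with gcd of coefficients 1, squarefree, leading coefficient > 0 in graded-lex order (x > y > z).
x*y^2 + x*y*z - y^3 + z^2

First, deg p = 3. The shape is more complex than any degree-2 surface.
Next, checking where it meets the axes: the visible x-axis segment lies entirely on the surface; one z-axis crossing is at z = 0; one y-axis crossing is at y = 0.
Finally, putting this together gives p.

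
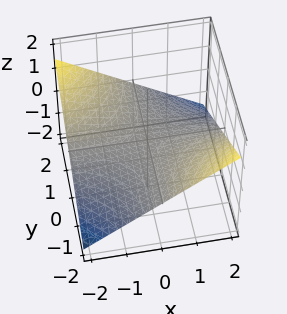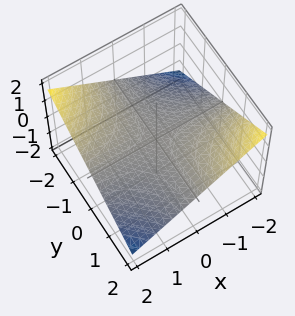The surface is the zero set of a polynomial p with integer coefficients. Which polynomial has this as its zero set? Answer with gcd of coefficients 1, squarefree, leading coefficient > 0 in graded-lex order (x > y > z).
x*y + 3*z

1. The degree is 2 — a hyperbolic paraboloid; a quadric.
2. From the visible intercepts: the visible x-axis segment lies entirely on the surface; one z-axis crossing is at z = 0.
3. Fitting integer coefficients to these (and the overall shape) gives p. Check: (0, 2, 0) on the y-axis lies on the surface, and p(0, 2, 0) = 0. ✓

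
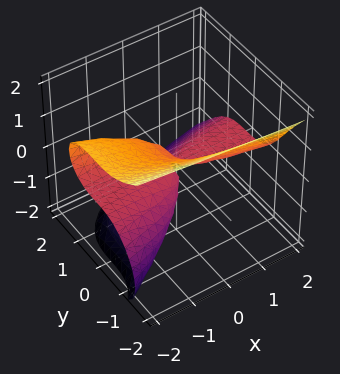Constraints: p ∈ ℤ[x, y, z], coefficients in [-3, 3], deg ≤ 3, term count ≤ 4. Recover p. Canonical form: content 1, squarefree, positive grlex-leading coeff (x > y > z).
x*z^2 - 2*y^3 - 2*z^3 - 3*x*z

deg p = 3.
From the axis intercepts and sections: one z-axis crossing is at z = 0; every point of the x-axis in the box is on the surface; it meets the y-axis at y = 0 (among the integer gridlines).
Matching integer coefficients to the picture gives p.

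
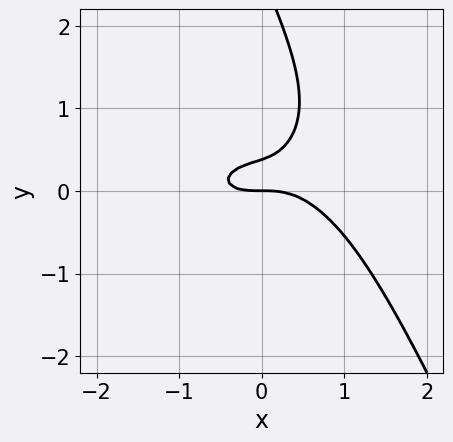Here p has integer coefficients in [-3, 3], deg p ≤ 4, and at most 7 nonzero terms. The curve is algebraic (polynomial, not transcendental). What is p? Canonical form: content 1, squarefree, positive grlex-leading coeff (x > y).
(a) The degree is 3 — no degree-2 curve has this shape.
(b) Observable constraints: one y-axis crossing is at y = 0; it meets the x-axis at x = 0 (among the integer gridlines).
(c) Matching integer coefficients to the picture gives p.

x^3 + 2*x*y^2 + y^3 - 3*y^2 + y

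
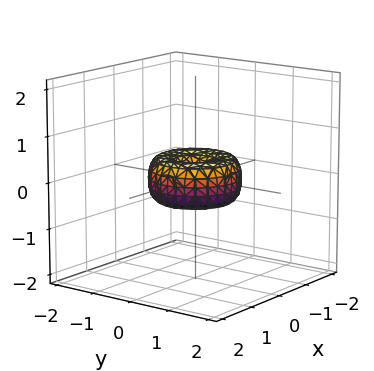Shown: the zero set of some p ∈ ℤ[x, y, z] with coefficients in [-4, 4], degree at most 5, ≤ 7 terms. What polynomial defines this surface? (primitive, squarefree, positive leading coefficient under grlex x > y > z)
The degree is 4 — no degree-3 surface has this shape.
Symmetries: the surface is invariant under rotation about z: p = q(x² + y², z).
Against the integer gridlines: a circular section at z = 0 has radius exactly 1; one z-axis crossing is at z = 0.
Fitting integer coefficients to these (and the overall shape) gives p. Check: (-1, 0, 0) on the x-axis lies on the surface, and p(-1, 0, 0) = 0. ✓

x^4 + 2*x^2*y^2 + y^4 - x^2 - y^2 + z^2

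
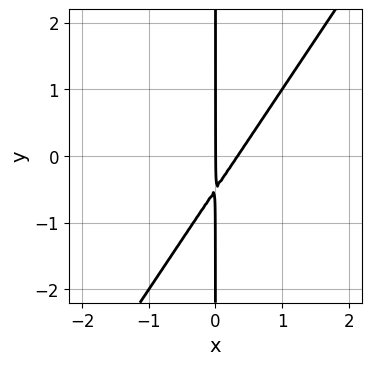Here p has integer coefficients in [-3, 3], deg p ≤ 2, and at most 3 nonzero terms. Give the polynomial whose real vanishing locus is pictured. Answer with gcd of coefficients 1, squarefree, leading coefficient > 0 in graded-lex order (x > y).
(a) deg p = 2. The shape is more complex than any degree-1 curve.
(b) Checking where it meets the axes: the visible y-axis segment lies entirely on the curve; one x-axis crossing is at x = 0.
(c) The integer polynomial consistent with all of this is the stated p.

3*x^2 - 2*x*y - x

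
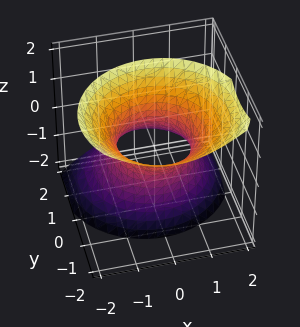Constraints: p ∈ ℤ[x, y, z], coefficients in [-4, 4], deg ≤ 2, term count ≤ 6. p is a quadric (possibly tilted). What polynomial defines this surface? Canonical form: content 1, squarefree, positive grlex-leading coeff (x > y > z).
3*x^2 + 3*y^2 + 3*y*z - 2*z^2 - 3

(a) deg p = 2. A generic line meets the surface in up to 2 points.
(b) Reading off the gridlines: among the integer gridlines, it crosses the y-axis at y ∈ {-1, 1}; among the integer gridlines, it crosses the x-axis at x ∈ {-1, 1}; the surface avoids every integer z-axis point in the box.
(c) These observations pin down the coefficients.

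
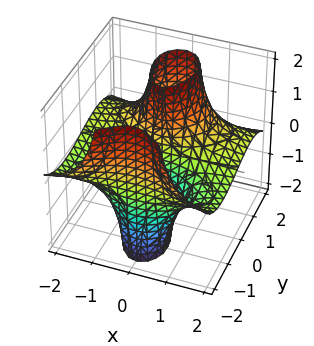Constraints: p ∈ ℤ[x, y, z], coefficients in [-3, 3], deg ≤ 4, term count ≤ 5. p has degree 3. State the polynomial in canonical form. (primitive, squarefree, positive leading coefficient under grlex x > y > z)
1. deg p = 3.
2. Against the integer gridlines: every point of the z-axis in the box is on the surface; every point of the x-axis in the box is on the surface; it crosses the y-axis at the gridline y = 0.
3. These observations pin down the coefficients.

3*x^2*z + y^3 - 3*y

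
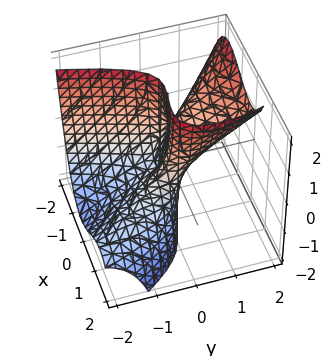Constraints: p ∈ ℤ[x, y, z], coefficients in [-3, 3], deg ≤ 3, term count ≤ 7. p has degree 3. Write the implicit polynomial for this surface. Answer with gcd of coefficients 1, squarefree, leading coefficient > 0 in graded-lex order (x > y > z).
1. The degree is 3 — a generic line meets the surface in up to 3 points.
2. From the axis intercepts and sections: every point of the z-axis in the box is on the surface; it meets the x-axis at x = 0 (among the integer gridlines); it crosses the y-axis at the gridline y = 0.
3. These observations pin down the coefficients.

2*x^3 + 2*x^2*y + 2*y^2 - 3*y*z - x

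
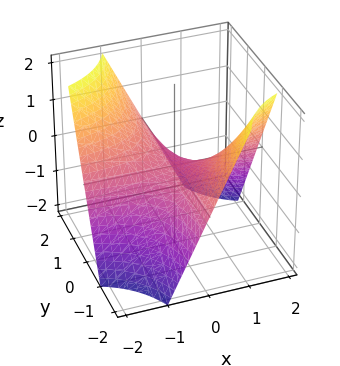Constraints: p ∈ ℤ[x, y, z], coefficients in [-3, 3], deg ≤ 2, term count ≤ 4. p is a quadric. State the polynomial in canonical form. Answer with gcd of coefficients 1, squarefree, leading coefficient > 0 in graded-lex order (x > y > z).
The degree is 2 — a saddle surface; a quadric.
Observable constraints: one z-axis crossing is at z = 0; every point of the y-axis in the box is on the surface; the visible x-axis segment lies entirely on the surface.
Assembling these constraints gives the stated polynomial.

x*y + z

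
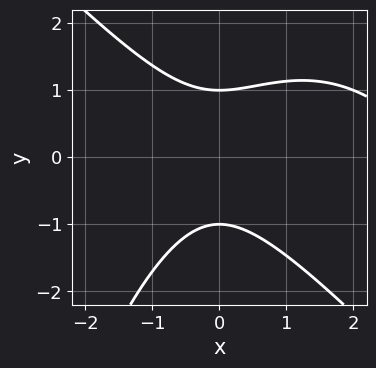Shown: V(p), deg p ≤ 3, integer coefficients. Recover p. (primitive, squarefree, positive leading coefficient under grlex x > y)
deg p = 3.
Reading off the gridlines: the curve avoids every integer x-axis point in the box; among the integer gridlines, it crosses the y-axis at y ∈ {-1, 1}.
Fitting integer coefficients to these (and the overall shape) gives p.

x^3 + x^2*y - 3*x^2 + 3*y^2 - 3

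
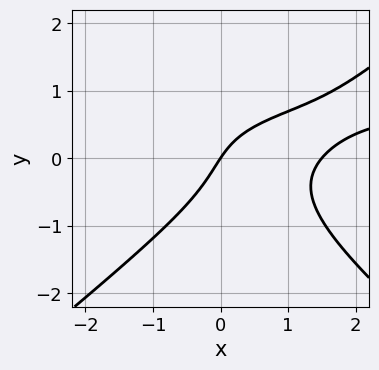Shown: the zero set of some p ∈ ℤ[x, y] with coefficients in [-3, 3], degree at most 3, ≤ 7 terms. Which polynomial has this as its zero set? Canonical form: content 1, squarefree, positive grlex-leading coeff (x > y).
2*x^2*y - 3*y^3 - 2*x^2 + 3*x - 2*y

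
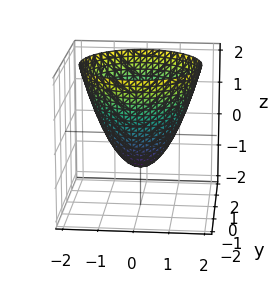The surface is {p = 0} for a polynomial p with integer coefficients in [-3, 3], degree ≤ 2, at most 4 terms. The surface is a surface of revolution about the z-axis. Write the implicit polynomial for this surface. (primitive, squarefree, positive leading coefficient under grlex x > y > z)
x^2 + y^2 - z - 1

The degree is 2 — no degree-1 surface has this shape.
Symmetries: the surface is invariant under rotation about z: p = q(x² + y², z).
Observable constraints: among the integer gridlines, it crosses the y-axis at y ∈ {-1, 1}; one z-axis crossing is at z = -1.
Matching integer coefficients to the picture gives p.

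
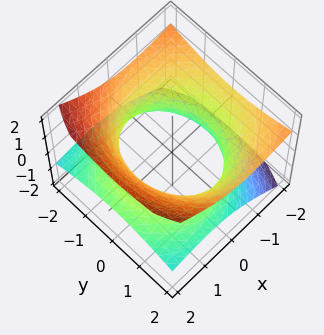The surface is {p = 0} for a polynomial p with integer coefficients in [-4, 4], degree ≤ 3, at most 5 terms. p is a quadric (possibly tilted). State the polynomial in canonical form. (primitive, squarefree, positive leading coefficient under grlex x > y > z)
x^2 + 2*x*z + y^2 - 3*z^2 - 2

First, degree: no degree-1 surface has this shape, so deg p = 2.
Then, observable constraints: no z-intercept at any integer in the box.
Finally, fitting integer coefficients to these (and the overall shape) gives p.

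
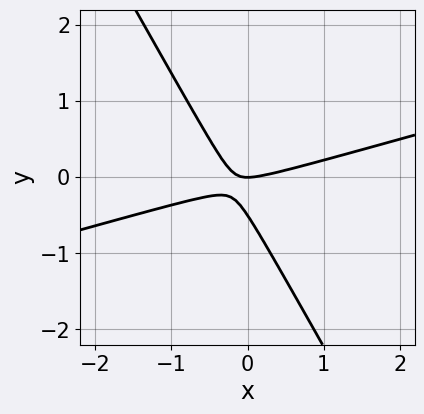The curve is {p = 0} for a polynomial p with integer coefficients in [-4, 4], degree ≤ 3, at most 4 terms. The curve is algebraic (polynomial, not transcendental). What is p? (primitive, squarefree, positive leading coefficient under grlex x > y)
x^2 - 3*x*y - 2*y^2 - y

First, the degree is 2 — no degree-1 curve has this shape.
Then, reading off the gridlines: one x-axis crossing is at x = 0; it meets the y-axis at y = 0 (among the integer gridlines).
Finally, together with the visible shape, these determine p as stated.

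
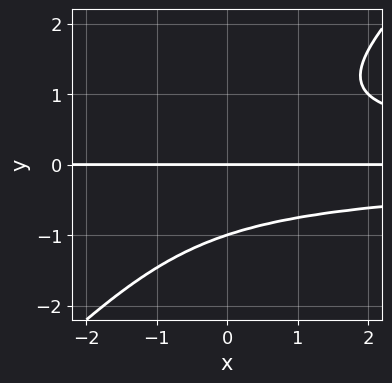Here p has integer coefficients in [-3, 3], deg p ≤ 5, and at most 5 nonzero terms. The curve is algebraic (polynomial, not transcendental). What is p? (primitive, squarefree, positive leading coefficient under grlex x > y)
Degree: the shape is more complex than any degree-3 curve, so deg p = 4.
From the visible intercepts: the y-axis gridline crossings are at y ∈ {-1, 0}; every point of the x-axis in the box is on the curve.
These observations pin down the coefficients.

x*y^3 - y^4 - y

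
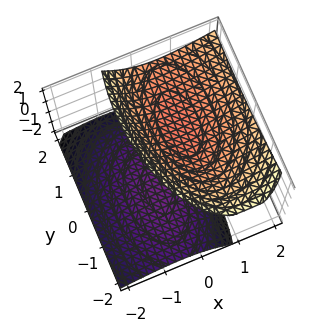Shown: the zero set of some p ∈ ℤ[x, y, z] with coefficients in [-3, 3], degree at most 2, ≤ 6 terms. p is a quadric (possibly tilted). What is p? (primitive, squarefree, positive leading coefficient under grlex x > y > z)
3*x^2 - 3*x*z + y^2 - y*z - 2*z^2 + 2

(a) I count 2 distinct pieces.
(b) Degree: no degree-1 surface has this shape, so deg p = 2.
(c) Observable constraints: no x-intercept at any integer in the box; the z-axis gridline crossings are at z ∈ {-1, 1}; the surface avoids every integer y-axis point in the box.
(d) Assembling these constraints gives the stated polynomial.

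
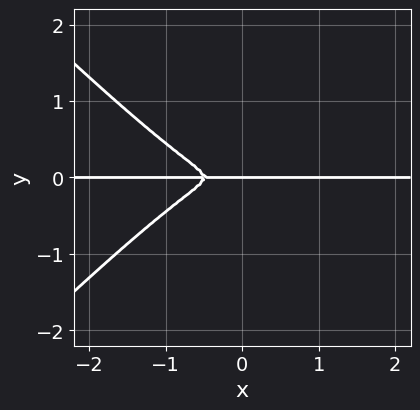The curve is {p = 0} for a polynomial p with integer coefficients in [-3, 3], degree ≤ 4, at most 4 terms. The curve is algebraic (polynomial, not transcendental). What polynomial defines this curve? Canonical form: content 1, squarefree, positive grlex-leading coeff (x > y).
2*x^3*y - 2*x*y^3 + x^2*y + 3*y^3

First, degree: no degree-3 curve has this shape, so deg p = 4.
Next, reading off the gridlines: it meets the y-axis at y = 0 (among the integer gridlines); every point of the x-axis in the box is on the curve.
Finally, these observations pin down the coefficients.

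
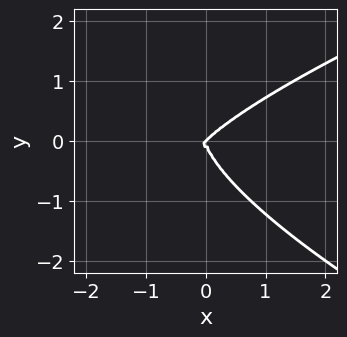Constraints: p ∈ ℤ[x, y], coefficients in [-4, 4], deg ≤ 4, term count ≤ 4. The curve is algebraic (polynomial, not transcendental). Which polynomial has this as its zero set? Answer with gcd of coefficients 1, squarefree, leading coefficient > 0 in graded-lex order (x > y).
The degree is 4 — a generic line meets the curve in up to 4 points.
Reading off the gridlines: it crosses the y-axis at the gridline y = 0; one x-axis crossing is at x = 0.
Solving for integer coefficients yields p as stated.

y^4 - x^3 + x^2*y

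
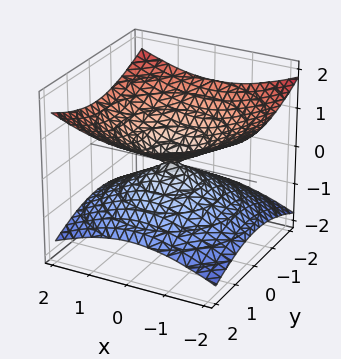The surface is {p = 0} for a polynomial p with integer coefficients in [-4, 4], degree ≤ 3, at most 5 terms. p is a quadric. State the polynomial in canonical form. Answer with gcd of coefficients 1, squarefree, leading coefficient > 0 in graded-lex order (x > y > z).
x^2 + y^2 - 3*z^2

1. Degree: a double cone through the origin; a quadric, so deg p = 2.
2. Symmetry: every cross-section ⟂ z is a circle, so x, y appear only via x² + y²; it's symmetric under z → −z, forcing even powers of z.
3. From the axis intercepts and sections: one z-axis crossing is at z = 0; one x-axis crossing is at x = 0.
4. Matching integer coefficients to the picture gives p.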